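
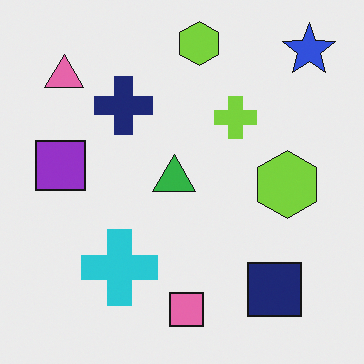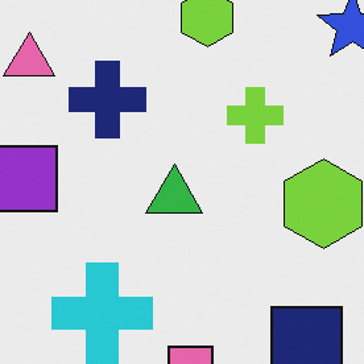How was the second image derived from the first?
The transformation is: cropped to a modestly smaller region and rescaled.

The visible shapes are larger and the field of view is narrower; shapes near the original edges may be partly or wholly outside the frame — a crop-and-rescale.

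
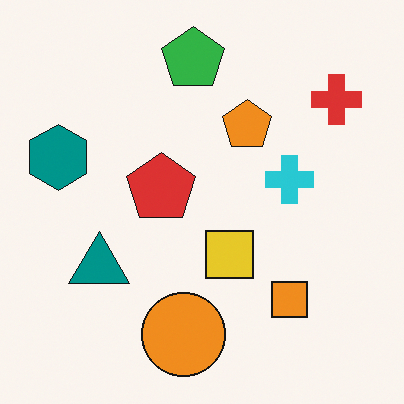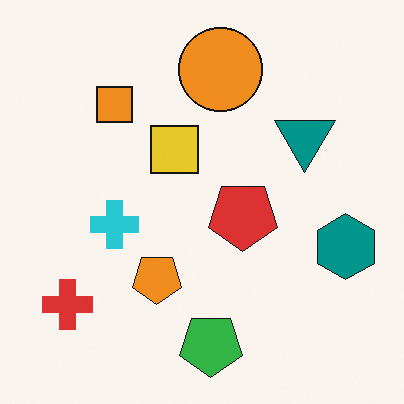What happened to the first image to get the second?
It was rotated 180°.

The red cross sits in the top-right of the first image and the bottom-left of the second — consistent with a whole-image 180° rotation.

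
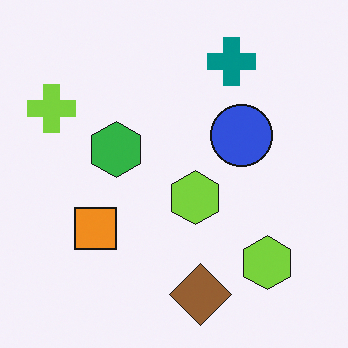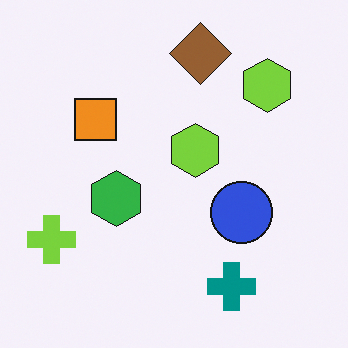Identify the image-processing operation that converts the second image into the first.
This is the original image flipped vertically (top ↔ bottom).

The brown diamond is in the top of the second image and the bottom of the first — shapes on opposite sides of the horizontal midline have swapped in a mirror flip.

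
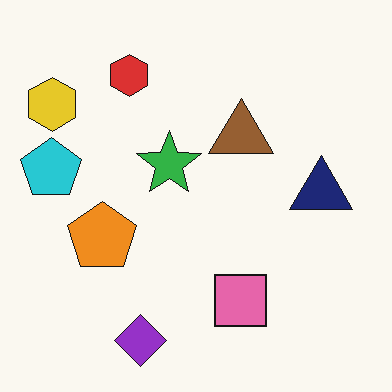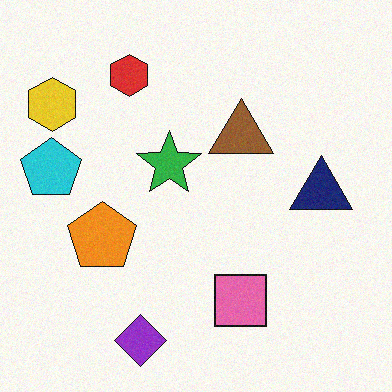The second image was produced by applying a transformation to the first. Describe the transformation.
This is the original image degraded with subtle gaussian noise.

Random speckle covers the whole image, including the flat background.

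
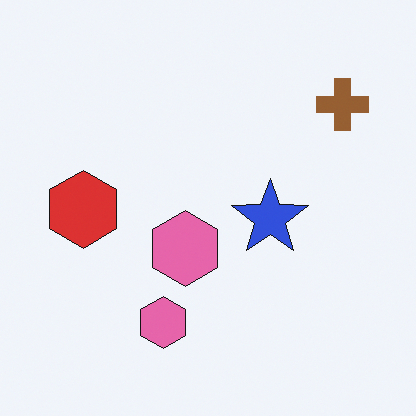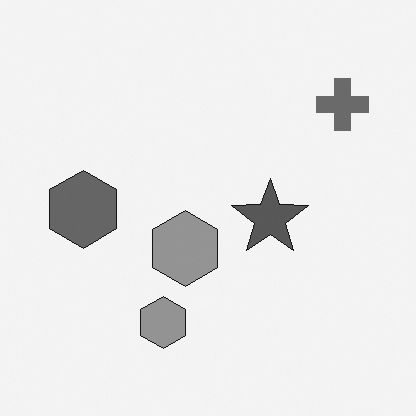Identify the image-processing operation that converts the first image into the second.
The image was converted to grayscale.

All color is removed — every shape is now a shade of grey.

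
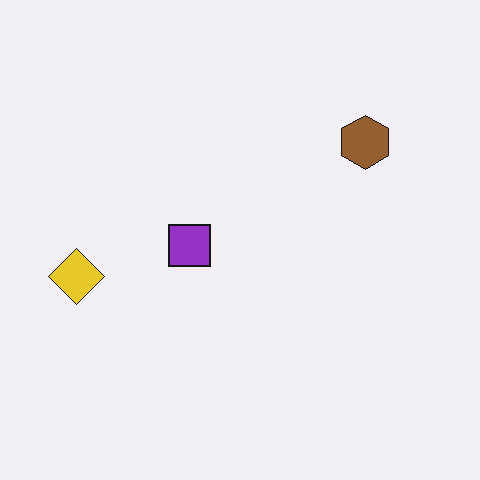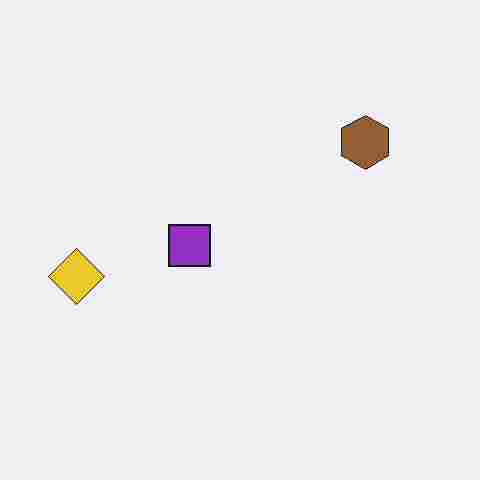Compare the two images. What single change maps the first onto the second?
The second image is the first degraded with heavy JPEG compression.

Blocky 8×8 compression artifacts appear around shape edges and the flat background shows ringing — characteristic JPEG degradation.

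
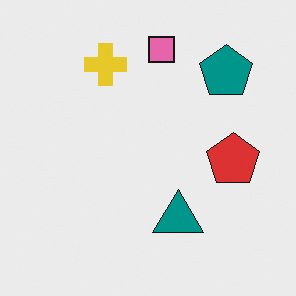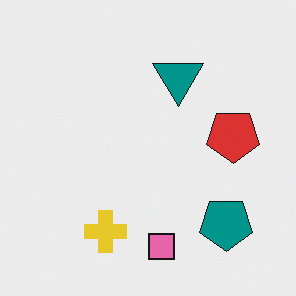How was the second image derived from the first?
The image was flipped vertically (top ↔ bottom).

The pink square is in the top of the first image and the bottom of the second — shapes on opposite sides of the horizontal midline have swapped in a mirror flip.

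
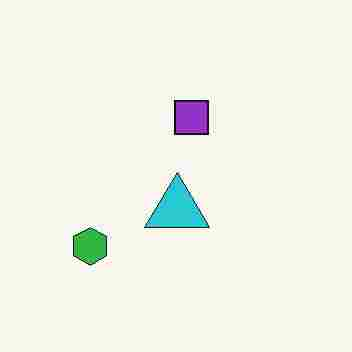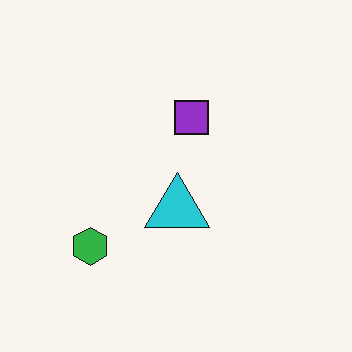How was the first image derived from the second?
It was heavily JPEG-compressed with obvious blocking artifacts.

Blocky 8×8 compression artifacts appear around shape edges and the flat background shows ringing — characteristic JPEG degradation.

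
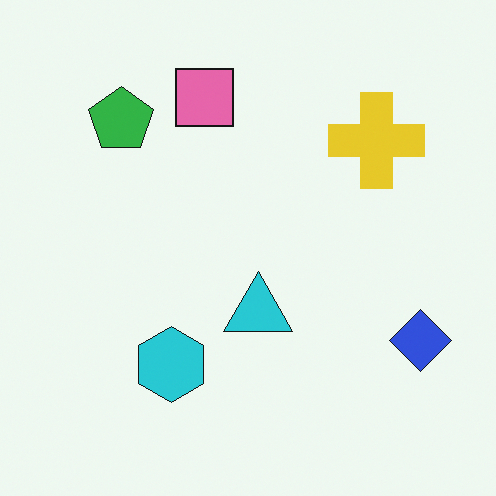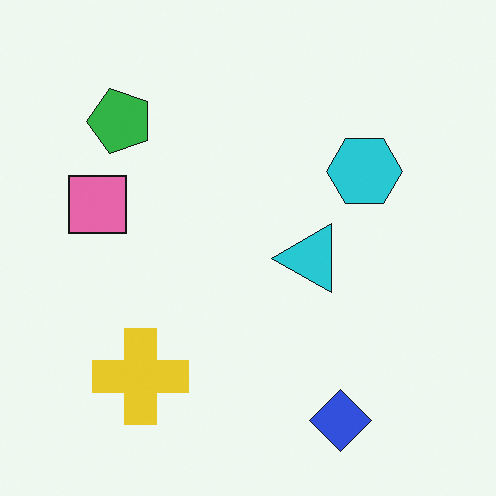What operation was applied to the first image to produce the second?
The second image is the first transposed (reflected across the top-left ↔ bottom-right diagonal).

Shapes have swapped their row and column positions — what was in the top-right is now in the bottom-left — a diagonal reflection.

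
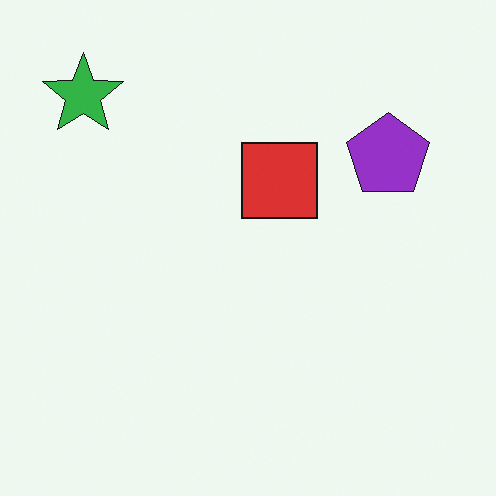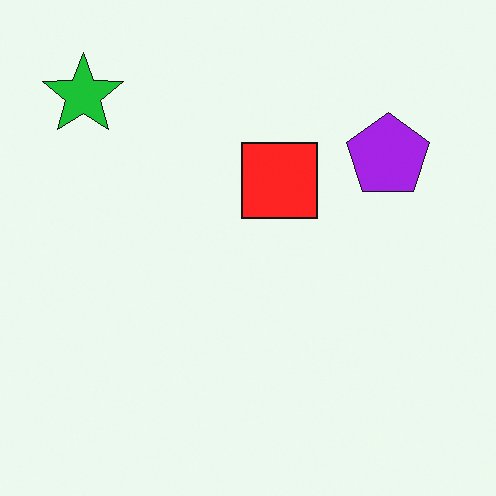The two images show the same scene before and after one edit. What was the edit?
It was slightly oversaturated.

All colors are more vivid — a global saturation change.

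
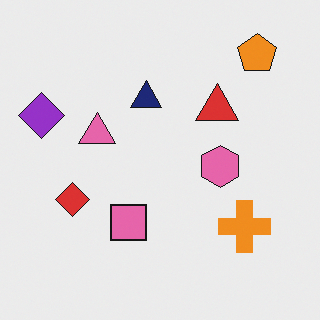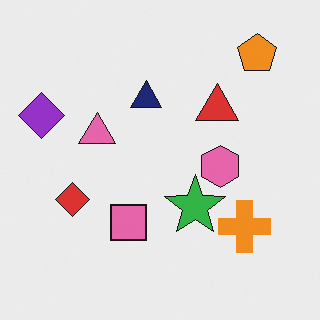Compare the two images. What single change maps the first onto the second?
The transformation is: overlaid with an additional green star.

A green star appears in the second image that is absent from the first.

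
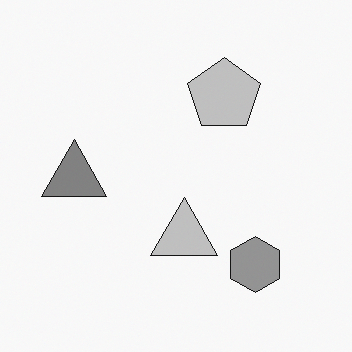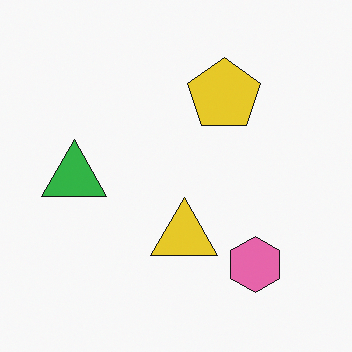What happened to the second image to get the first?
Converted to grayscale.

All color is removed — every shape is now a shade of grey.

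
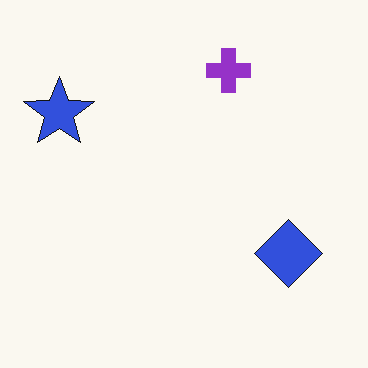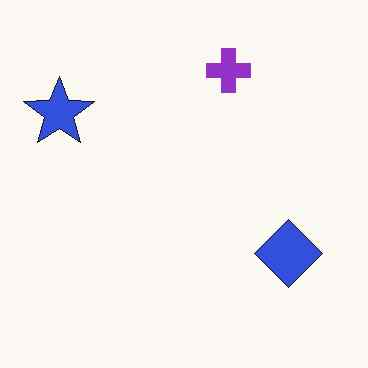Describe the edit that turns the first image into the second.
It was given moderate JPEG compression.

Blocky 8×8 compression artifacts appear around shape edges and the flat background shows ringing — characteristic JPEG degradation.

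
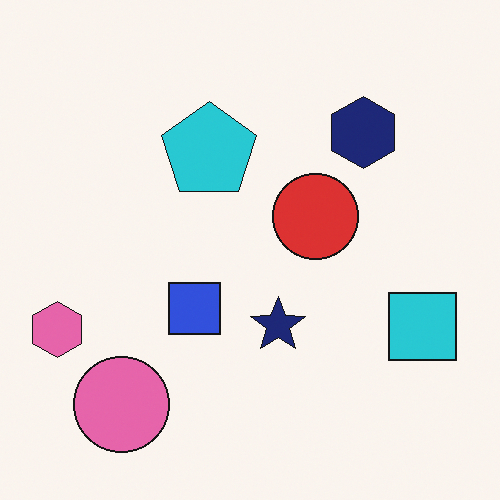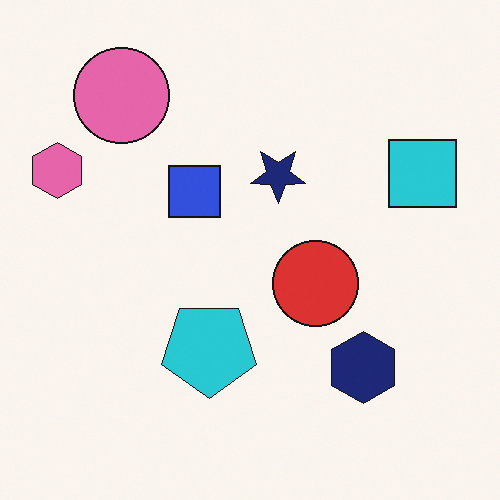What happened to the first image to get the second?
This is the original image flipped vertically (top ↔ bottom).

The pink circle is in the bottom-left of the first image and the top-left of the second — shapes on opposite sides of the horizontal midline have swapped in a mirror flip.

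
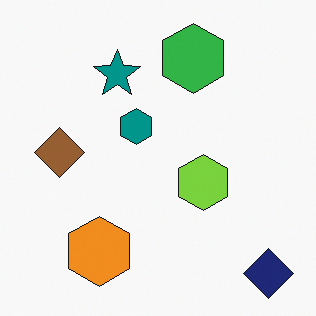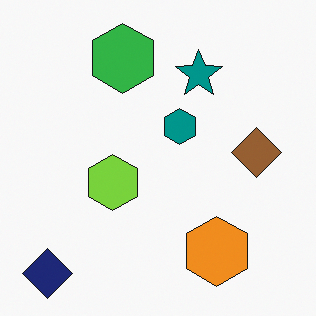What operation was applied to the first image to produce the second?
The transformation is: flipped horizontally (left ↔ right).

The navy diamond is in the bottom-right of the first image and the bottom-left of the second — shapes on opposite sides of the vertical midline have swapped in a mirror flip.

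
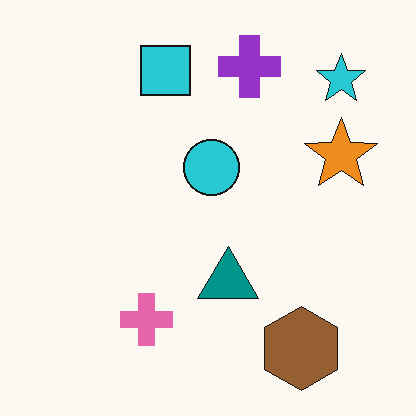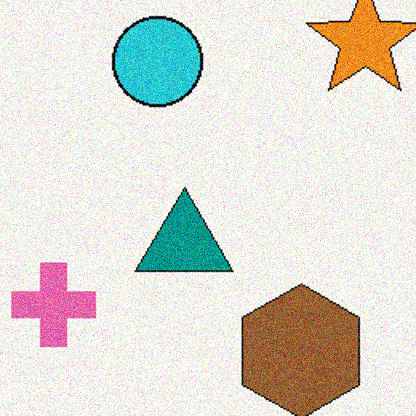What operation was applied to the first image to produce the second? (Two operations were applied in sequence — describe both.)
The second image is the first cropped to a modestly smaller region and rescaled, then degraded with moderate additive noise.

The visible shapes are larger and the field of view is narrower; shapes near the original edges may be partly or wholly outside the frame — a crop-and-rescale. Random speckle covers the whole image, including the flat background.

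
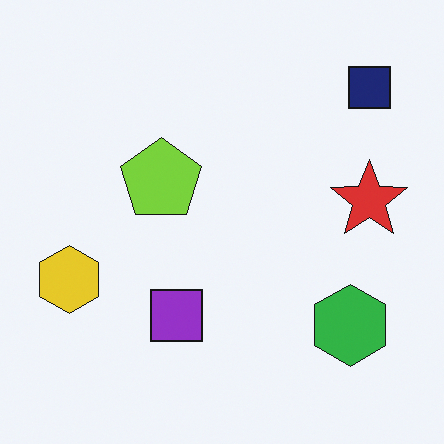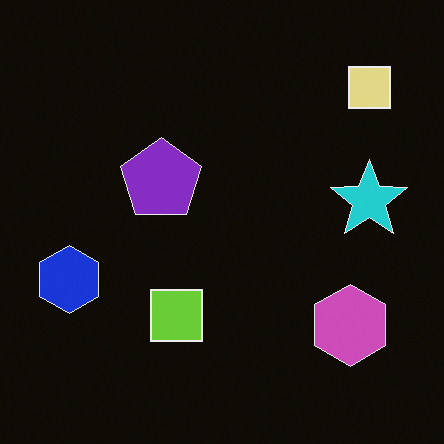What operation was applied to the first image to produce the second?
The second image is the first color-inverted (negative).

The light background has become dark and every shape's color is its complement — a photographic negative.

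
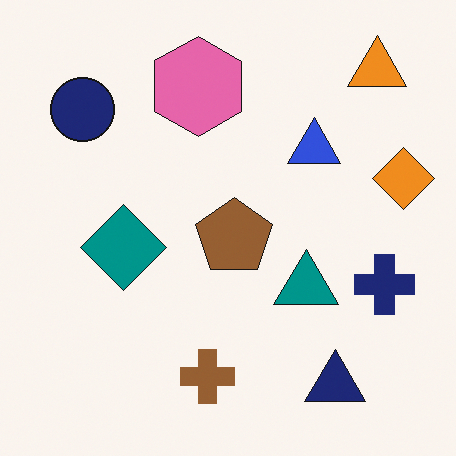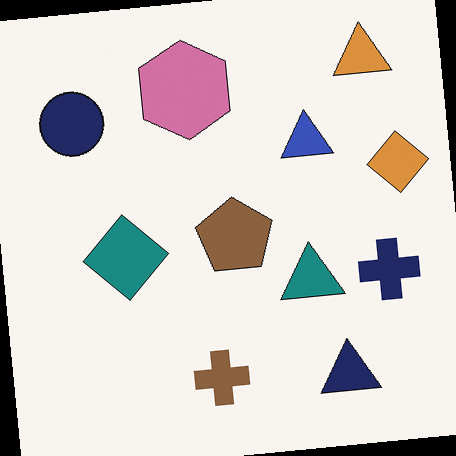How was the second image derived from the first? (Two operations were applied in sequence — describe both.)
The image was rotated counter-clockwise by a slight angle, then slightly desaturated.

Every shape is tilted by the same angle and the image corners show triangular fill wedges — a whole-image rotation by a non-right angle. All colors are more muted and greyish — a global saturation change.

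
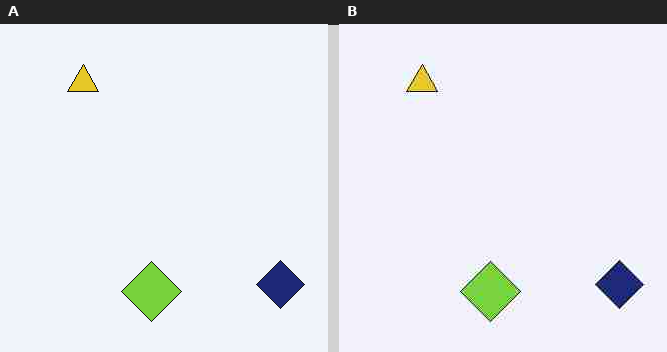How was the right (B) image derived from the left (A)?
It was heavily JPEG-compressed with obvious blocking artifacts.

Blocky 8×8 compression artifacts appear around shape edges and the flat background shows ringing — characteristic JPEG degradation.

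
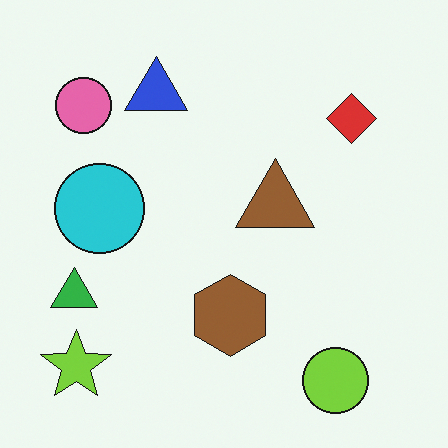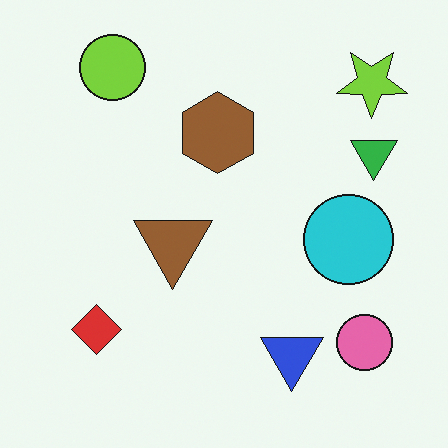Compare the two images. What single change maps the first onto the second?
The image was rotated 180°.

The lime star sits in the bottom-left of the first image and the top-right of the second — consistent with a whole-image 180° rotation.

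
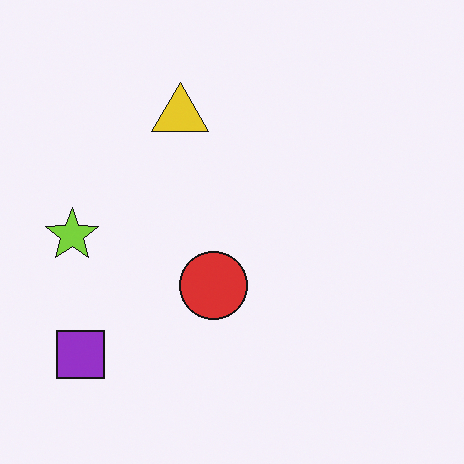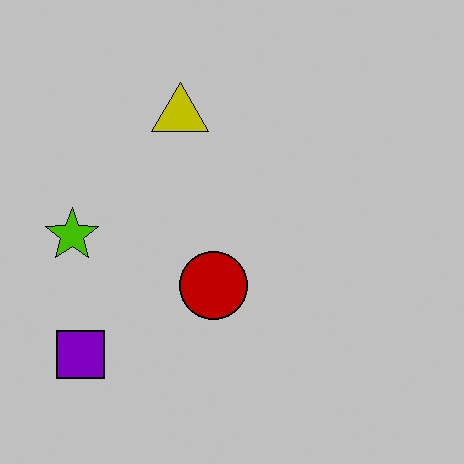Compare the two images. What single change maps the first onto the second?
The second image is the first aggressively posterized.

Each flat color has snapped to a coarser quantized level — most visibly, the near-white background has dropped to a flat grey.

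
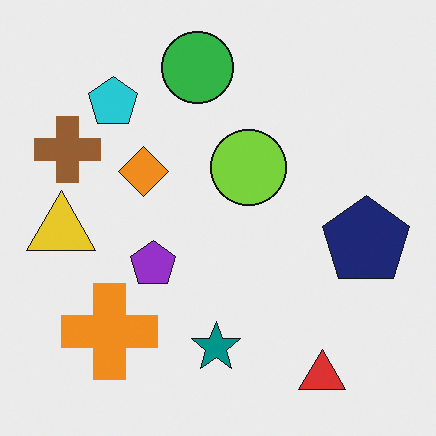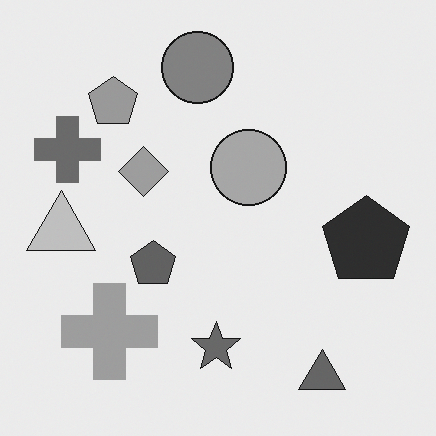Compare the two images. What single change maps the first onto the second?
Converted to grayscale.

All color is removed — every shape is now a shade of grey.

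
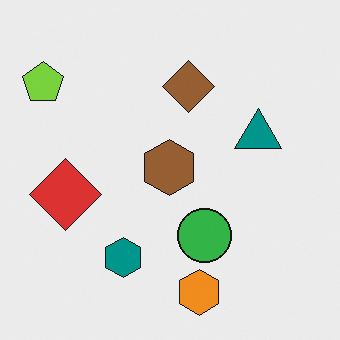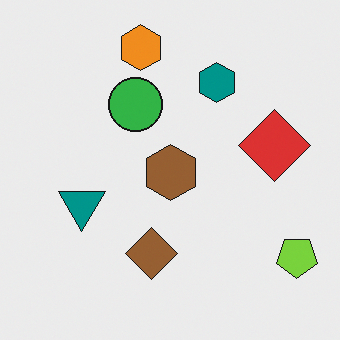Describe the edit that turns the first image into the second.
The second image is the first rotated 180°.

The lime pentagon sits in the top-left of the first image and the bottom-right of the second — consistent with a whole-image 180° rotation.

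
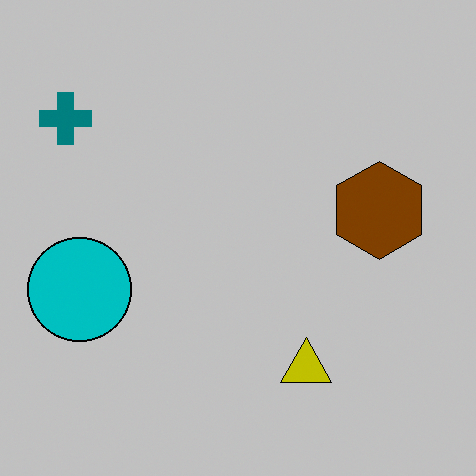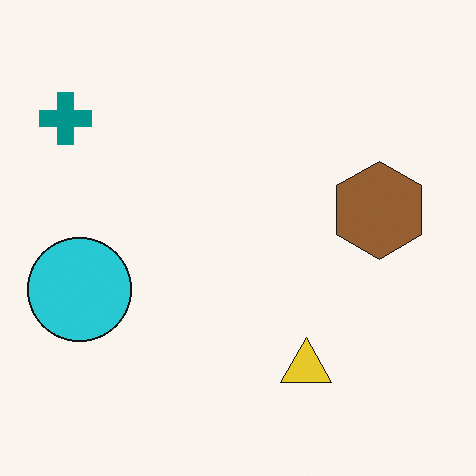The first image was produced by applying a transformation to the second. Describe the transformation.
The transformation is: aggressively posterized.

Each flat color has snapped to a coarser quantized level — most visibly, the near-white background has dropped to a flat grey.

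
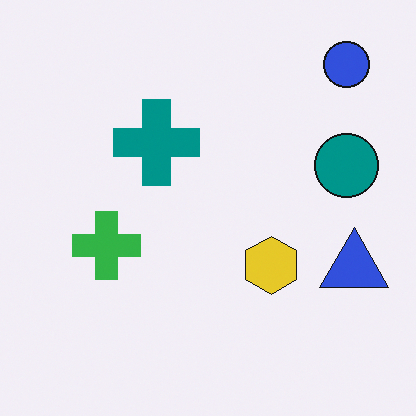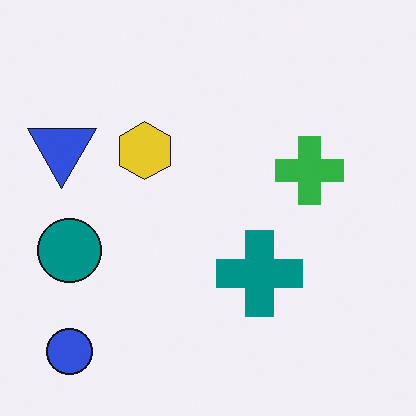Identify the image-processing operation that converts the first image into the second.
This is the original image rotated 180°.

The blue circle sits in the top-right of the first image and the bottom-left of the second — consistent with a whole-image 180° rotation.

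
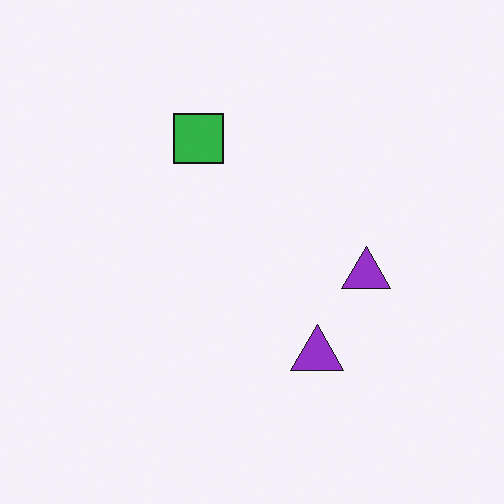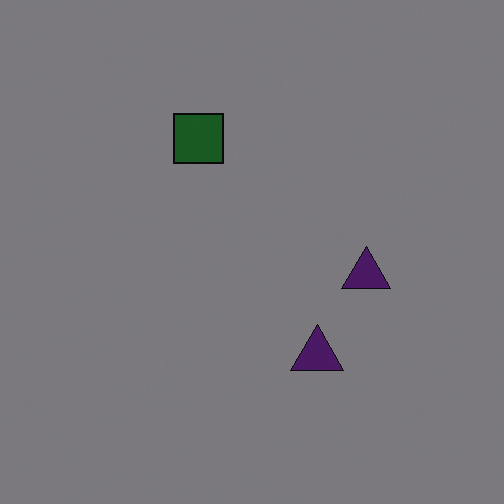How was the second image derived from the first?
The image was darkened a lot.

Every pixel — background and shapes alike — is uniformly darkened.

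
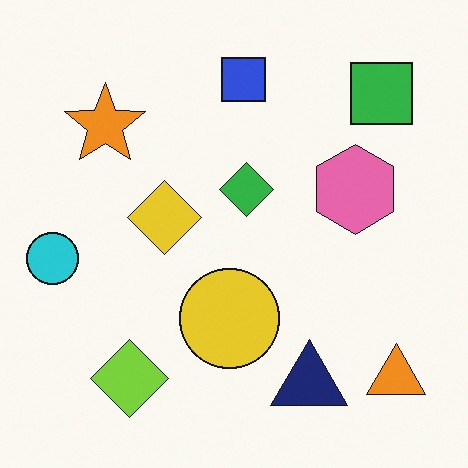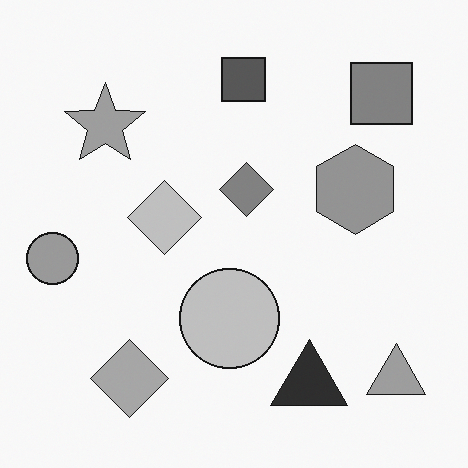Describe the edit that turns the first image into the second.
The second image is the first converted to grayscale.

All color is removed — every shape is now a shade of grey.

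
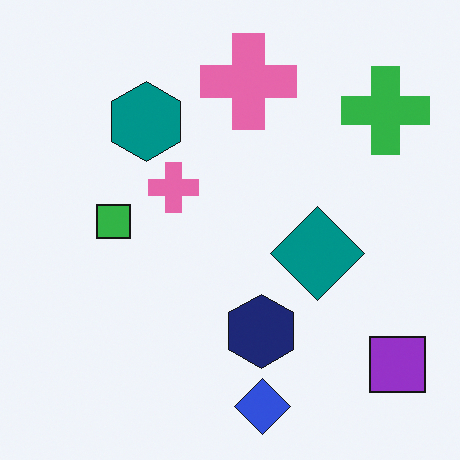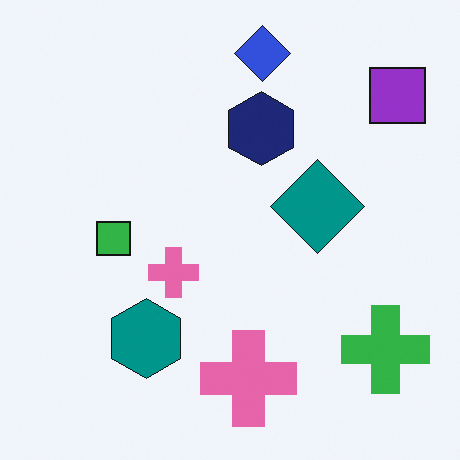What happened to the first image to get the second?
The image was flipped vertically (top ↔ bottom).

The blue diamond is in the bottom of the first image and the top of the second — shapes on opposite sides of the horizontal midline have swapped in a mirror flip.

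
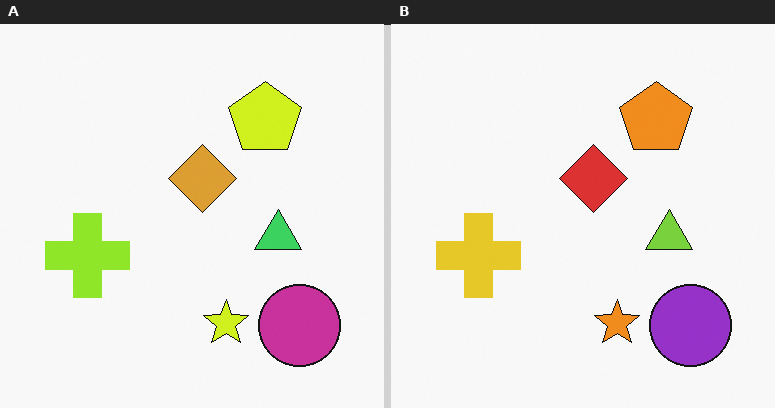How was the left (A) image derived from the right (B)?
The transformation is: hue-shifted by a small amount.

Every shape's color has rotated by the same amount around the hue wheel — a uniform hue shift.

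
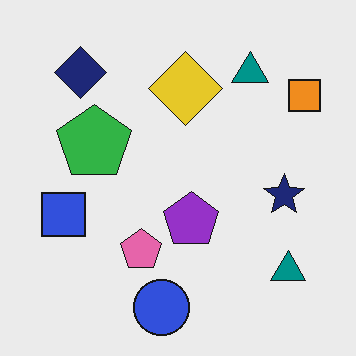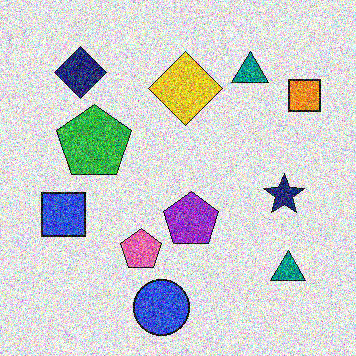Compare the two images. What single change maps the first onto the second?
This is the original image degraded with heavy additive noise.

Random speckle covers the whole image, including the flat background.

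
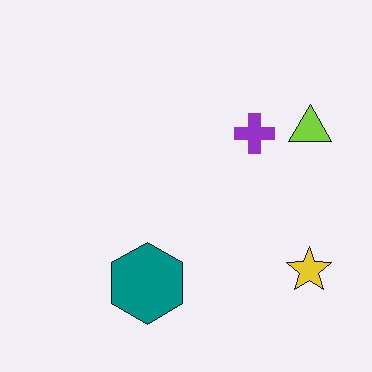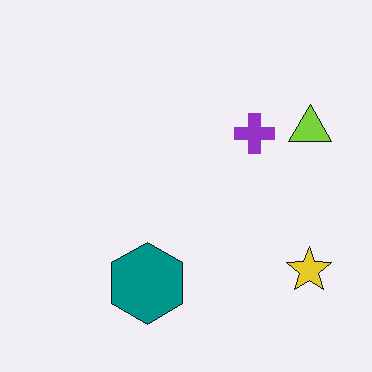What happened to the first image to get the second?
This is the original image given moderate JPEG compression.

Blocky 8×8 compression artifacts appear around shape edges and the flat background shows ringing — characteristic JPEG degradation.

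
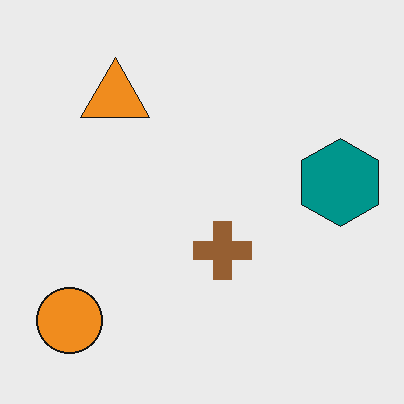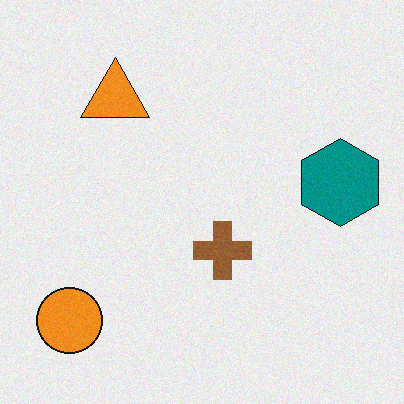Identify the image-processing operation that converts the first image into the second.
It was degraded with subtle gaussian noise.

Random speckle covers the whole image, including the flat background.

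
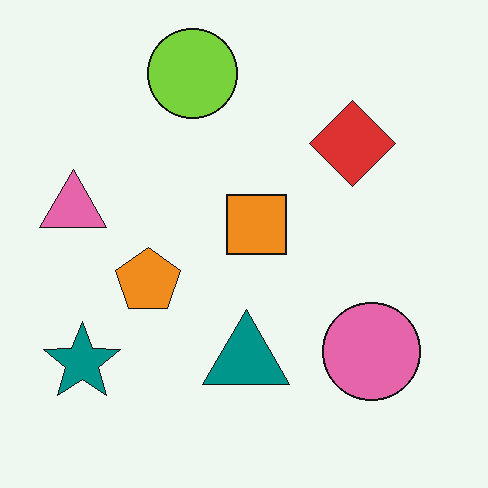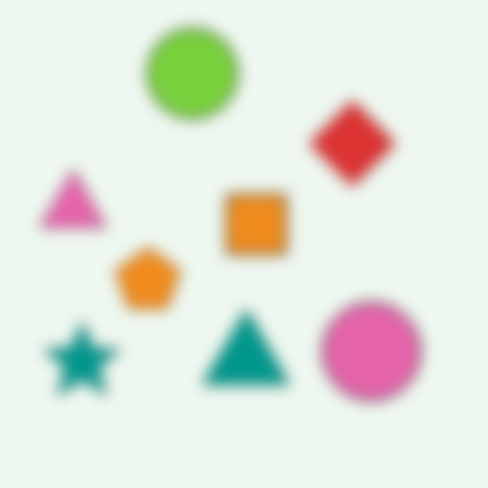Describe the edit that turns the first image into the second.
It was strongly gaussian-blurred.

Shape edges and outlines are uniformly softened across the whole image.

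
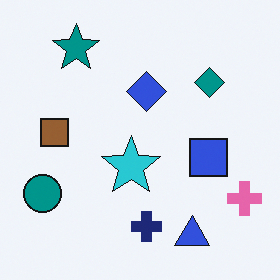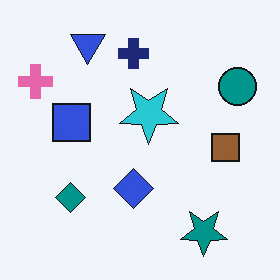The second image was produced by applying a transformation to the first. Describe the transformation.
It was rotated 180°.

The pink cross sits in the bottom-right of the first image and the top-left of the second — consistent with a whole-image 180° rotation.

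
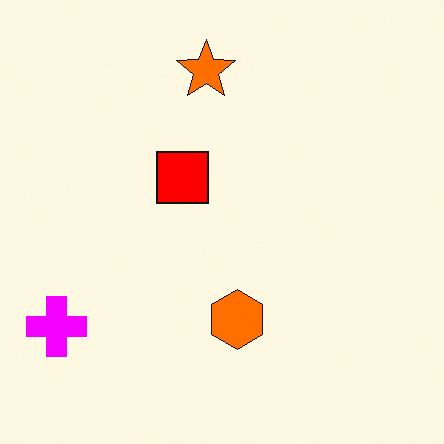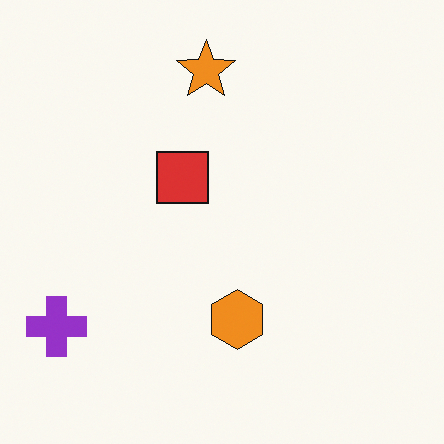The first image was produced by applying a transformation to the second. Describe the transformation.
The transformation is: made much more vivid (saturation change).

All colors are more vivid — a global saturation change.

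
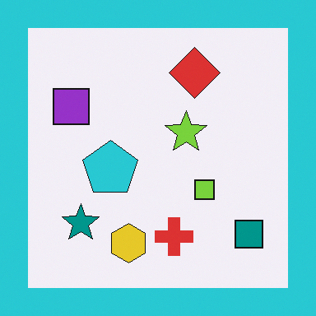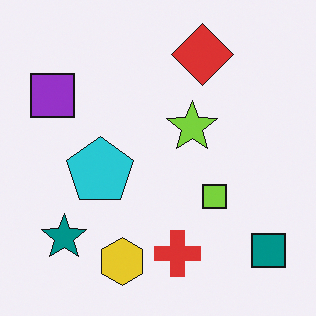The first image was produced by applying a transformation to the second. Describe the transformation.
The image was framed with a cyan border.

A solid cyan frame runs around the edge of the first image, with the content slightly shrunk inside it.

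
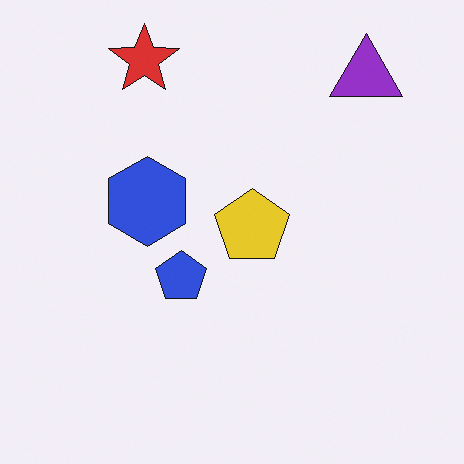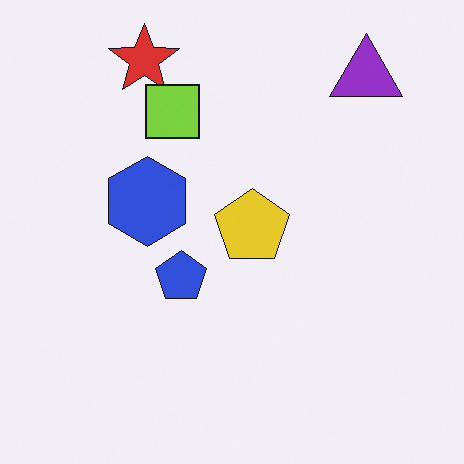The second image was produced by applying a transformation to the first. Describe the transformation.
This is the original image overlaid with an additional lime square.

A lime square appears in the second image that is absent from the first.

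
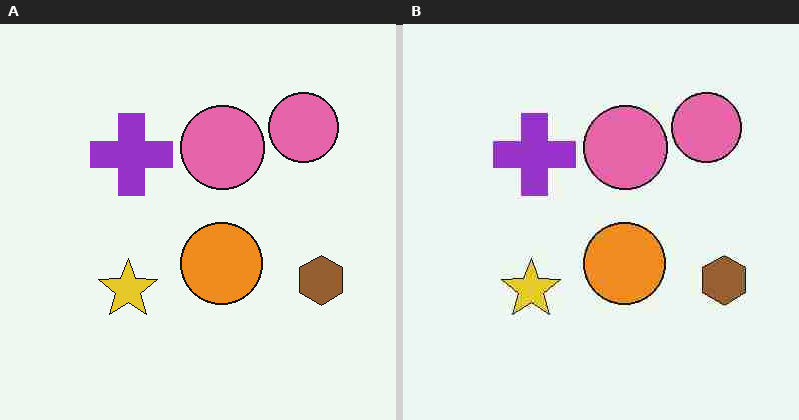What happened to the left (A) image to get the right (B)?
The transformation is: heavily JPEG-compressed with obvious blocking artifacts.

Blocky 8×8 compression artifacts appear around shape edges and the flat background shows ringing — characteristic JPEG degradation.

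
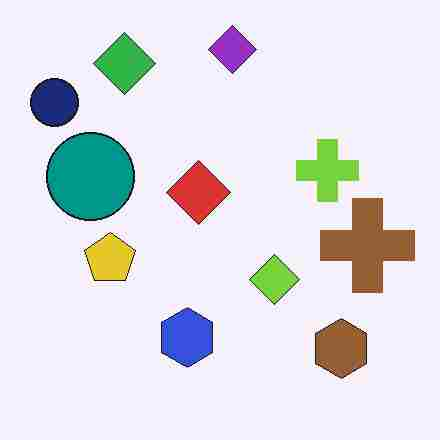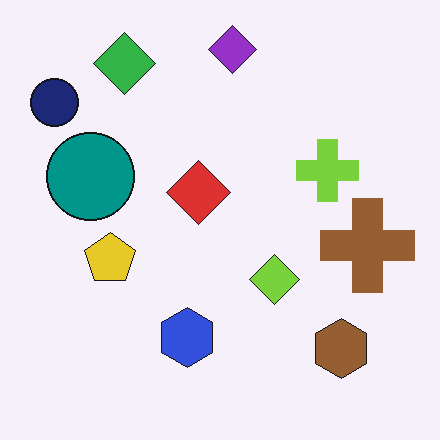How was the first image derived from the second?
The transformation is: degraded with heavy JPEG compression.

Blocky 8×8 compression artifacts appear around shape edges and the flat background shows ringing — characteristic JPEG degradation.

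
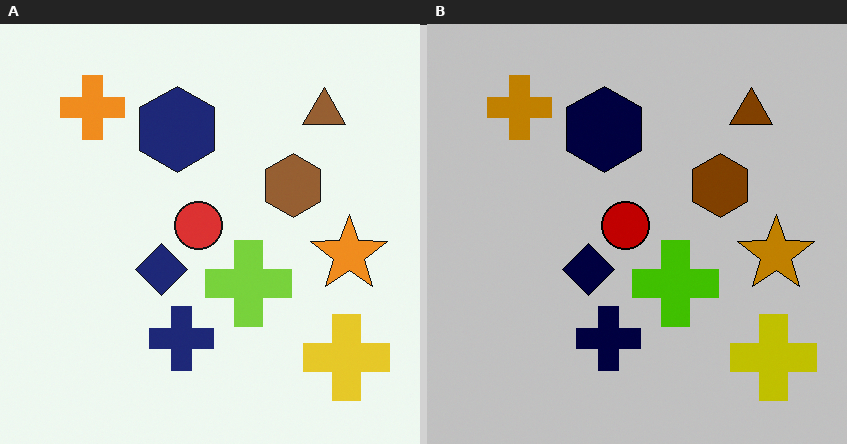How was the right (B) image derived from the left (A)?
This is the original image heavily posterized to just a handful of flat colors.

Each flat color has snapped to a coarser quantized level — most visibly, the near-white background has dropped to a flat grey.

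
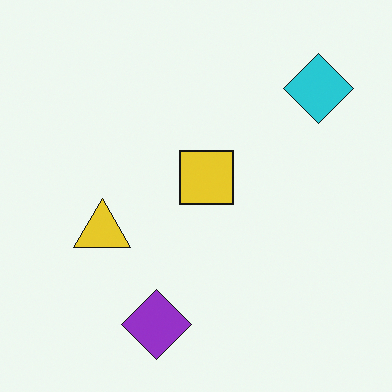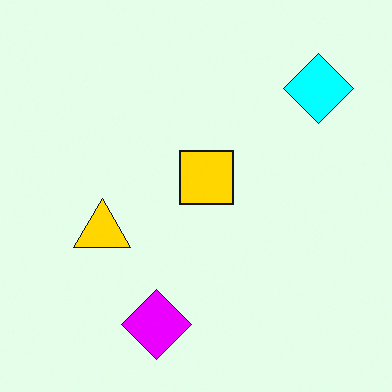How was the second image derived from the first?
Heavily oversaturated.

All colors are more vivid — a global saturation change.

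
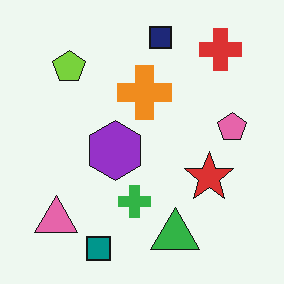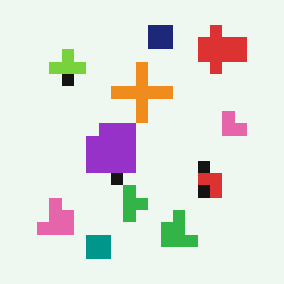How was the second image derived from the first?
The image was coarsely pixelated.

Shapes are reduced to large square blocks; fine edges and outlines are lost — a downscale-then-upscale (mosaic) effect.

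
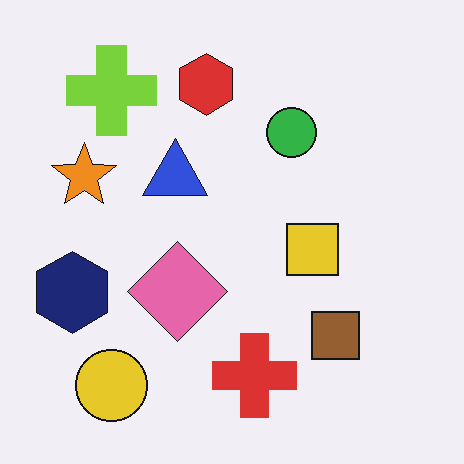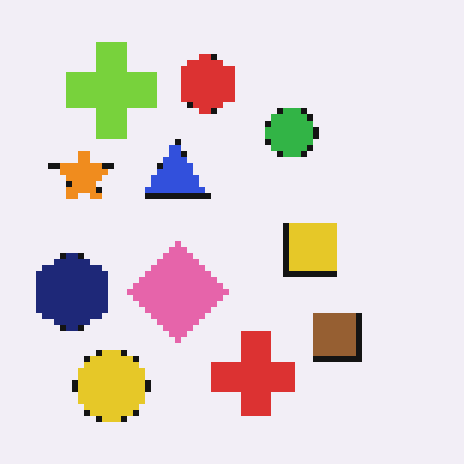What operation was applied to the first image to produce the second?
Pixelated into visible square blocks.

Shapes are reduced to large square blocks; fine edges and outlines are lost — a downscale-then-upscale (mosaic) effect.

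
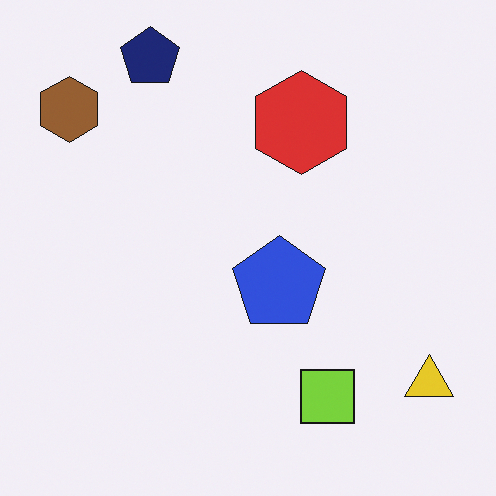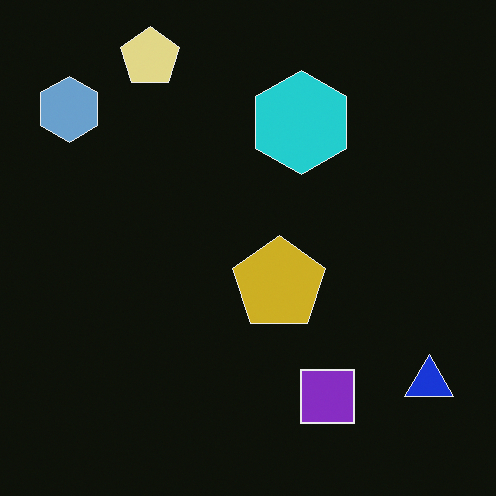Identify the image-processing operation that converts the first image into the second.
The second image is the first color-inverted (negative).

The light background has become dark and every shape's color is its complement — a photographic negative.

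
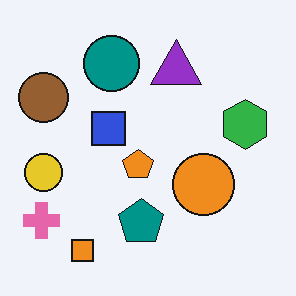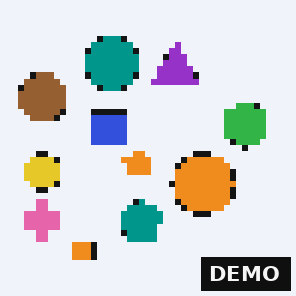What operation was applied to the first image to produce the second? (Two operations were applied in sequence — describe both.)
The transformation is: pixelated into visible square blocks, then watermarked with the text "DEMO" in the lower-right corner.

Shapes are reduced to large square blocks; fine edges and outlines are lost — a downscale-then-upscale (mosaic) effect. A dark label reading "DEMO" appears in the lower-right corner.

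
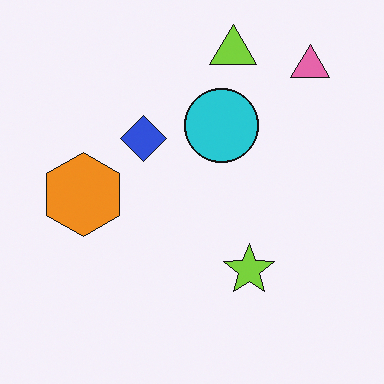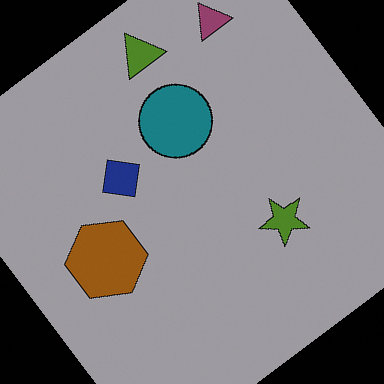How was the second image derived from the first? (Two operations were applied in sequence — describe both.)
It was darkened a lot, then rotated counter-clockwise by a large amount — several tens of degrees.

Every pixel — background and shapes alike — is uniformly darkened. Every shape is tilted by the same angle and the image corners show triangular fill wedges — a whole-image rotation by a non-right angle.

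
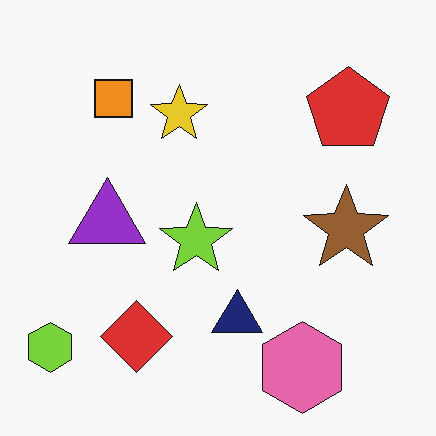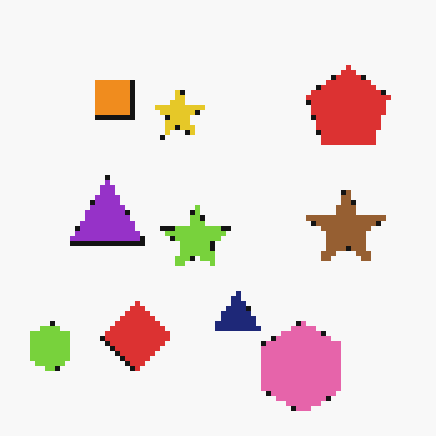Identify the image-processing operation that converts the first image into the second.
The image was mildly pixelated.

Shapes are reduced to large square blocks; fine edges and outlines are lost — a downscale-then-upscale (mosaic) effect.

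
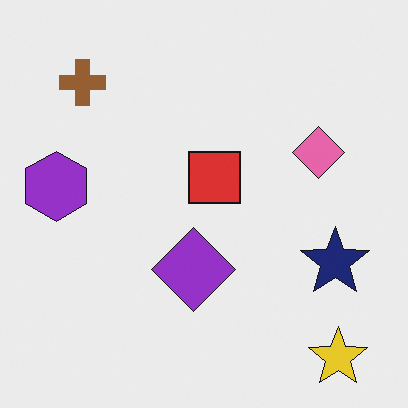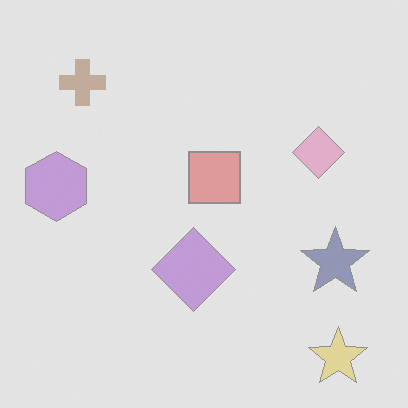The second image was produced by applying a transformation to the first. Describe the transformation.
The second image is the first washed out (contrast reduced).

Tones are pushed toward mid-grey across the whole image — a global contrast change.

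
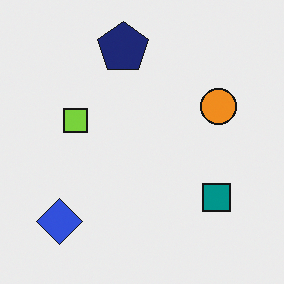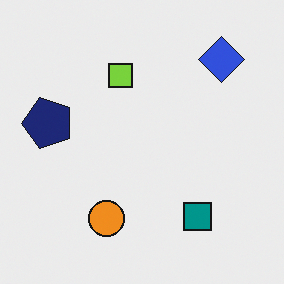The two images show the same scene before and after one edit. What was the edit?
It was transposed (reflected across the top-left ↔ bottom-right diagonal).

Shapes have swapped their row and column positions — what was in the top-right is now in the bottom-left — a diagonal reflection.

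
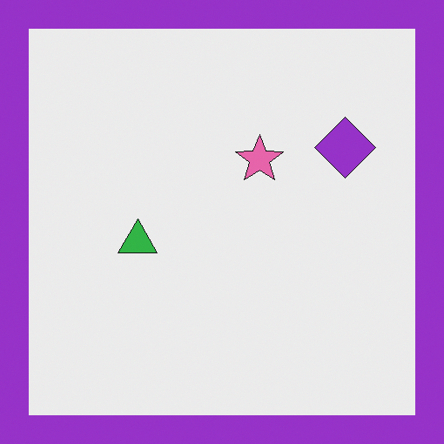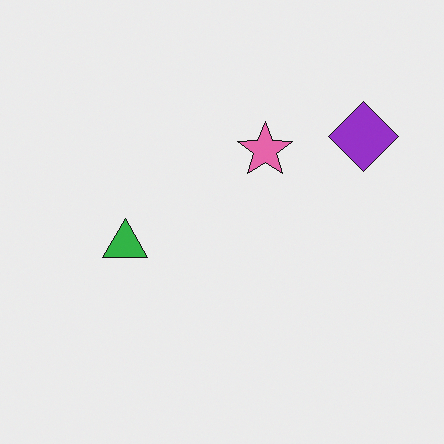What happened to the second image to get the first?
The first image is the second framed with a purple border.

A solid purple frame runs around the edge of the first image, with the content slightly shrunk inside it.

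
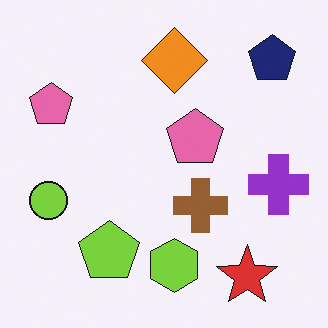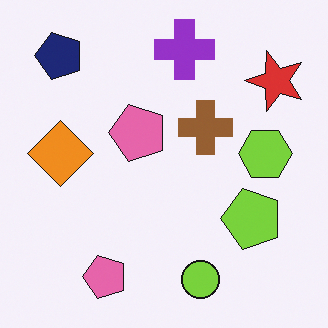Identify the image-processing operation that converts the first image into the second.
Rotated 90° counter-clockwise.

The navy pentagon sits in the top-right of the first image and the top-left of the second — consistent with a whole-image 90° counter-clockwise rotation.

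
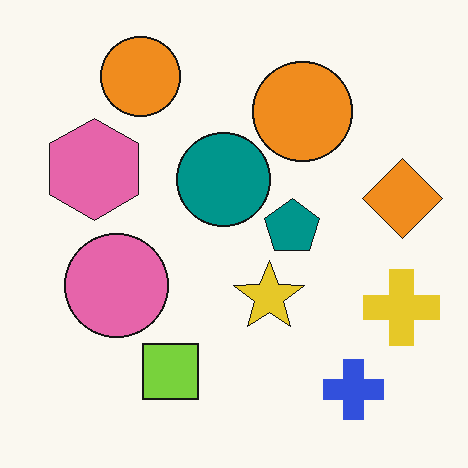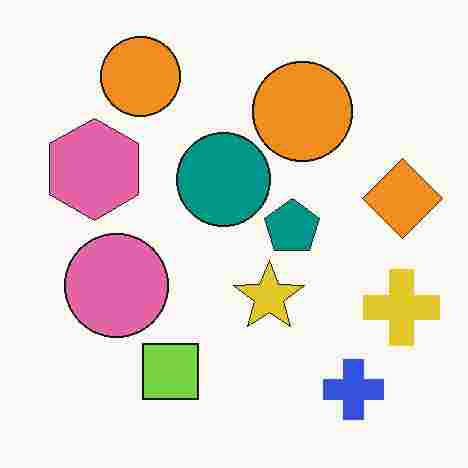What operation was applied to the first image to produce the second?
The transformation is: degraded with heavy JPEG compression.

Blocky 8×8 compression artifacts appear around shape edges and the flat background shows ringing — characteristic JPEG degradation.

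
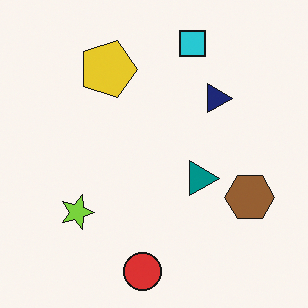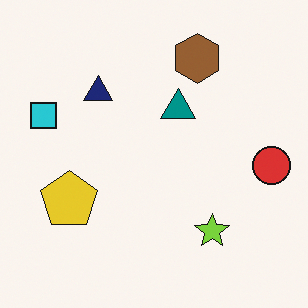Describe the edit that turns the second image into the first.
The image was rotated 90° clockwise.

The cyan square sits in the left of the second image and the top of the first — consistent with a whole-image 90° clockwise rotation.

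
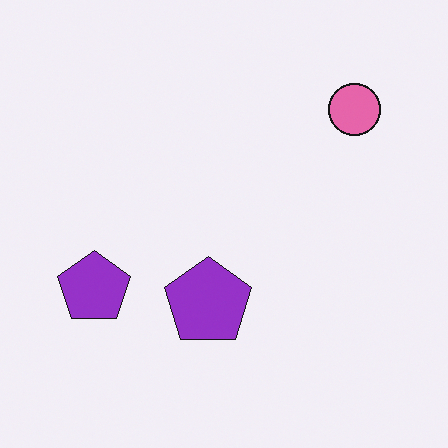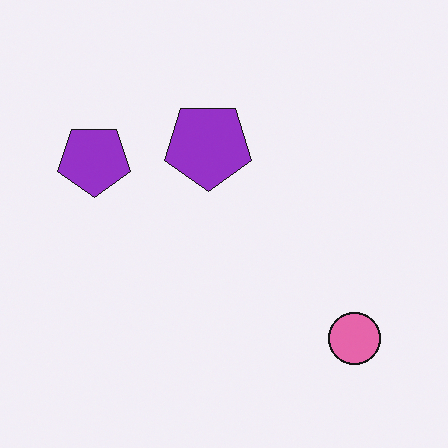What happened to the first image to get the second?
The transformation is: flipped vertically (top ↔ bottom).

The pink circle is in the top-right of the first image and the bottom-right of the second — shapes on opposite sides of the horizontal midline have swapped in a mirror flip.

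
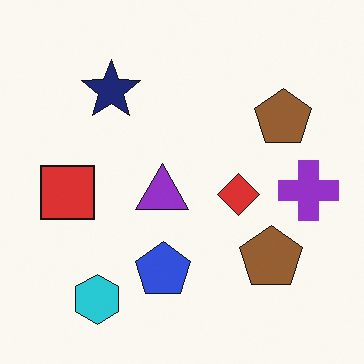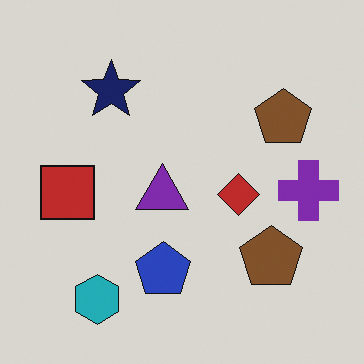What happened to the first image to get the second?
The transformation is: darkened a little.

Every pixel — background and shapes alike — is uniformly darkened.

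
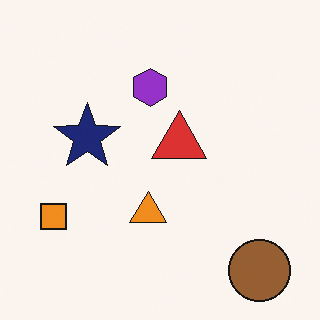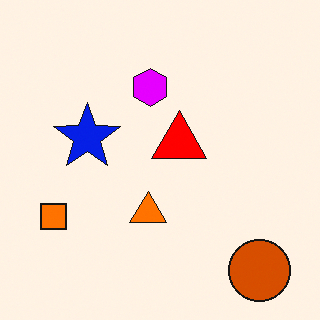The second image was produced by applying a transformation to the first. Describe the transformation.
This is the original image made much more vivid (saturation change).

All colors are more vivid — a global saturation change.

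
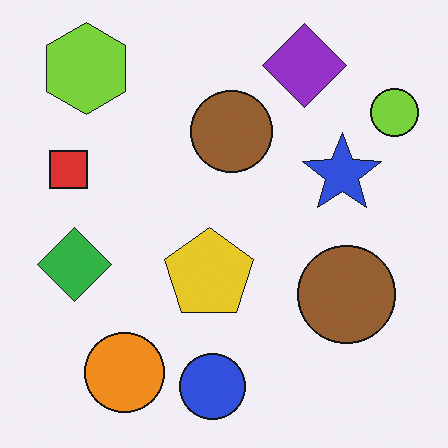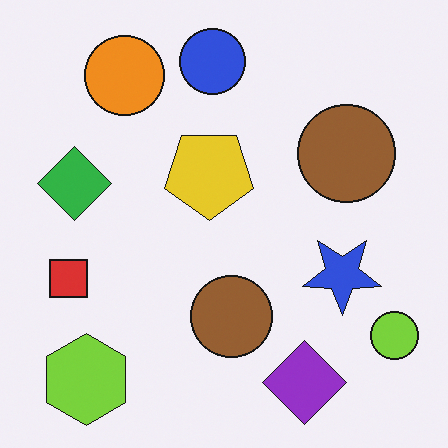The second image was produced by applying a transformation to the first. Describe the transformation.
This is the original image flipped vertically (top ↔ bottom).

The blue circle is in the bottom of the first image and the top of the second — shapes on opposite sides of the horizontal midline have swapped in a mirror flip.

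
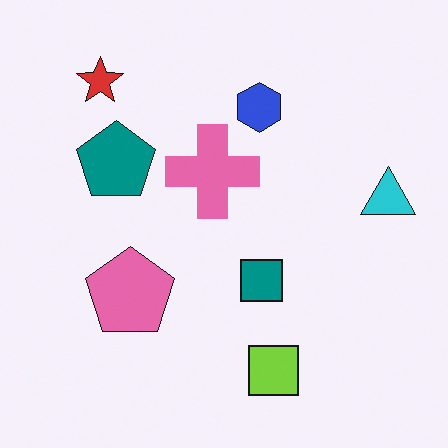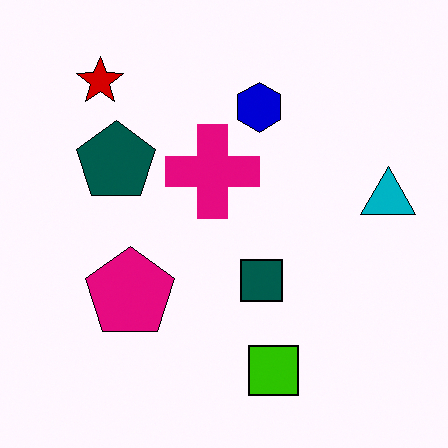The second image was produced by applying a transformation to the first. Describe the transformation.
Given much higher contrast.

Tones are pushed away from mid-grey across the whole image — a global contrast change.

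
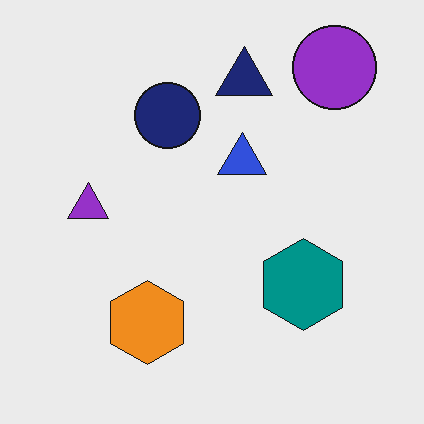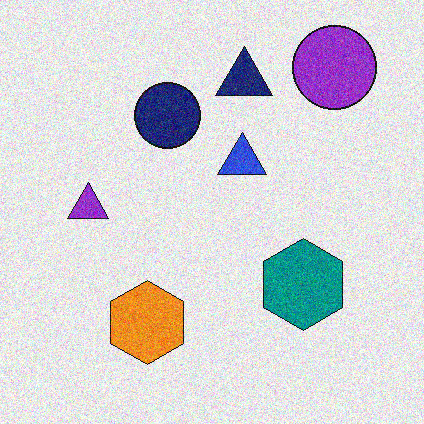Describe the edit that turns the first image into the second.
This is the original image degraded with visible gaussian noise.

Random speckle covers the whole image, including the flat background.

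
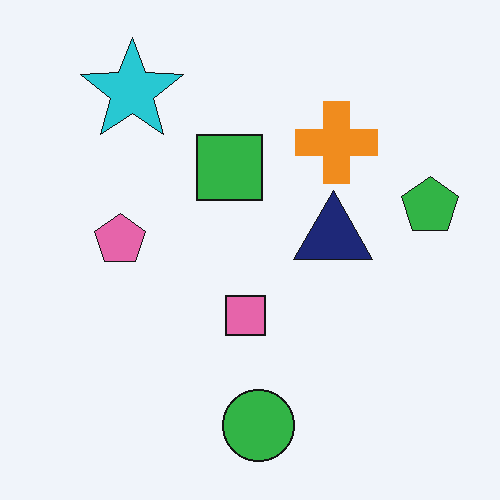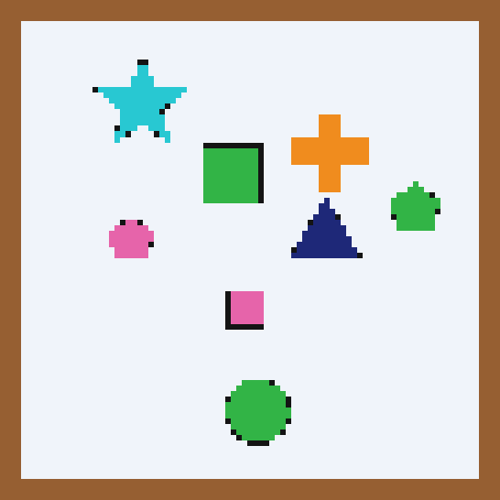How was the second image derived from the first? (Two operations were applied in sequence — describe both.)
This is the original image pixelated into visible square blocks, then framed with a brown border.

Shapes are reduced to large square blocks; fine edges and outlines are lost — a downscale-then-upscale (mosaic) effect. A solid brown frame runs around the edge of the second image, with the content slightly shrunk inside it.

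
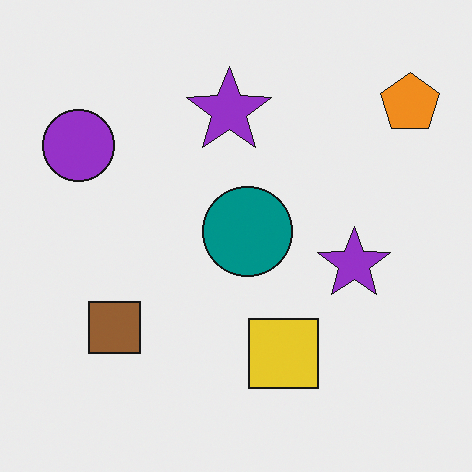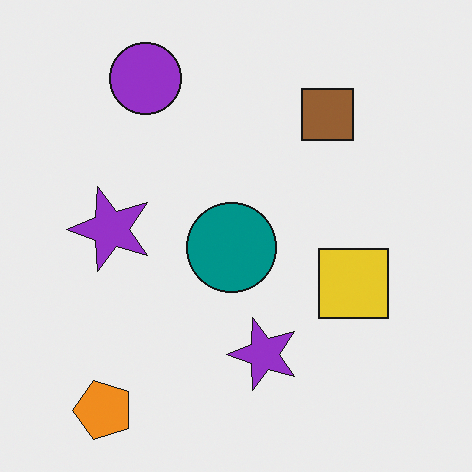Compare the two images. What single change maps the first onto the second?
The image was transposed (reflected across the top-left ↔ bottom-right diagonal).

Shapes have swapped their row and column positions — what was in the top-right is now in the bottom-left — a diagonal reflection.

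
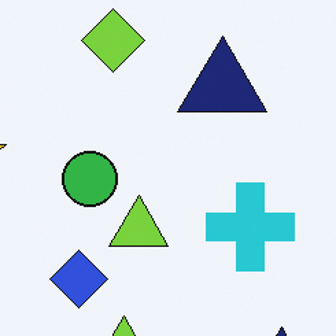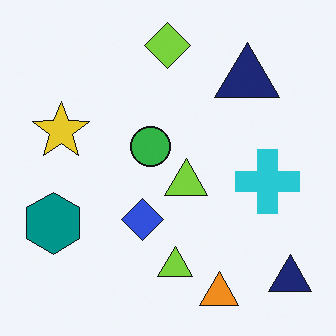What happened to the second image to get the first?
It was cropped slightly and scaled back up.

The visible shapes are larger and the field of view is narrower; shapes near the original edges may be partly or wholly outside the frame — a crop-and-rescale.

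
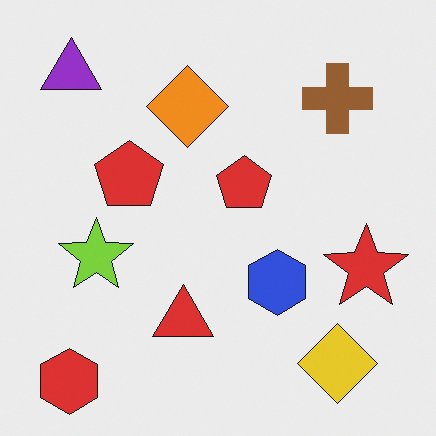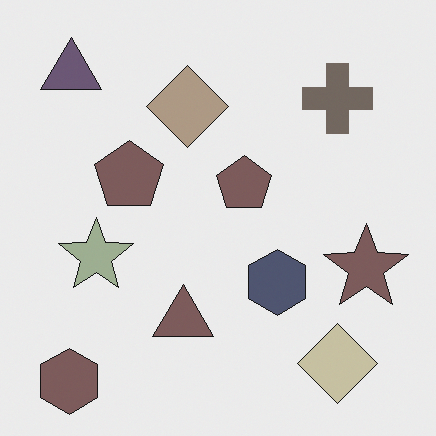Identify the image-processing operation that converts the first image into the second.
It was made much more muted (saturation change).

All colors are more muted and greyish — a global saturation change.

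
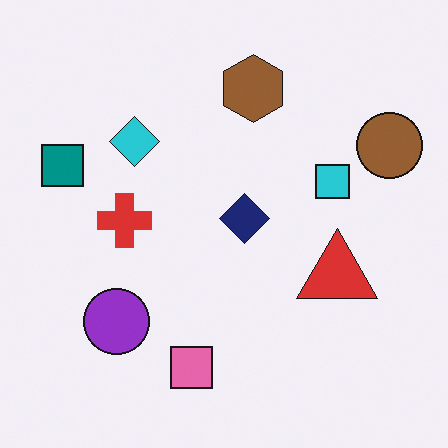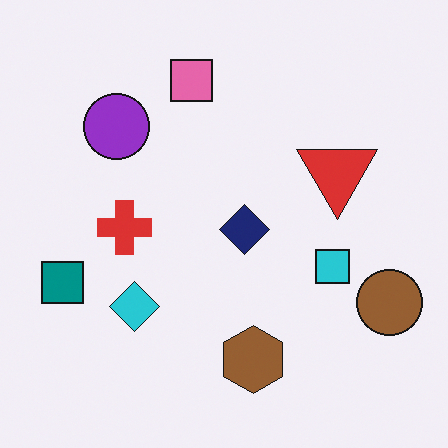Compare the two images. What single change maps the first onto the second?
The transformation is: flipped vertically (top ↔ bottom).

The pink square is in the bottom of the first image and the top of the second — shapes on opposite sides of the horizontal midline have swapped in a mirror flip.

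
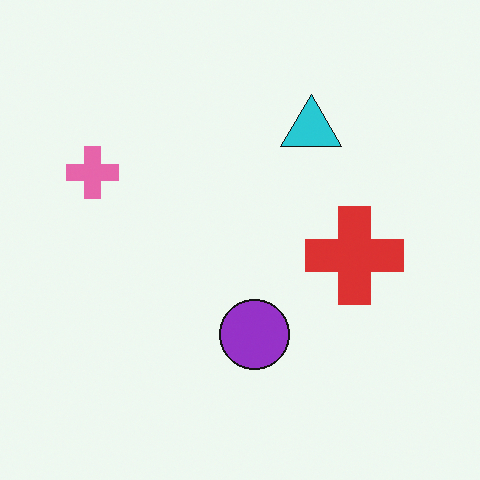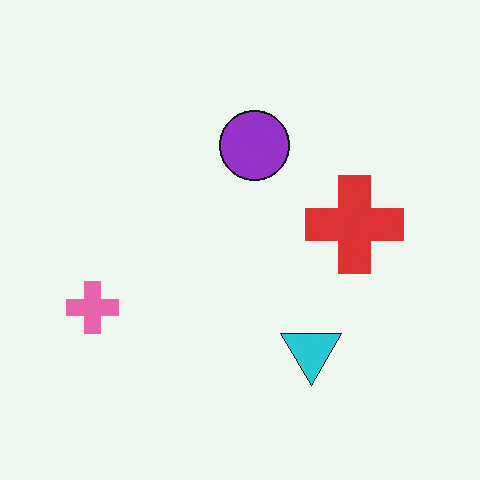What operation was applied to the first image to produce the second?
This is the original image flipped vertically (top ↔ bottom).

The cyan triangle is in the top of the first image and the bottom of the second — shapes on opposite sides of the horizontal midline have swapped in a mirror flip.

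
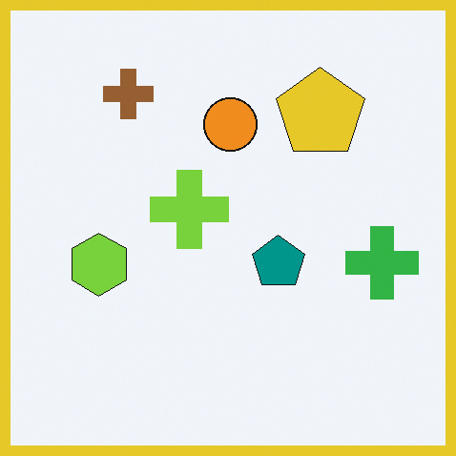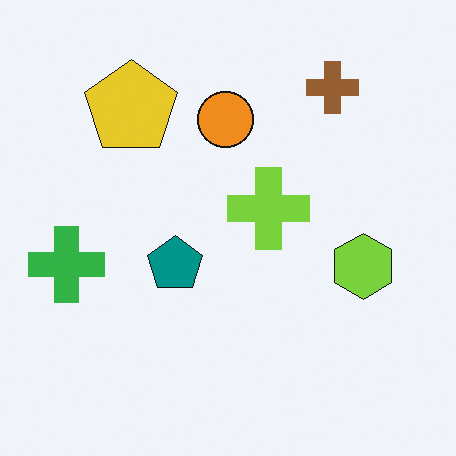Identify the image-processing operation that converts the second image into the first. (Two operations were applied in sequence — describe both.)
Flipped horizontally (left ↔ right), then framed with a yellow border.

The green cross is in the left of the second image and the right of the first — shapes on opposite sides of the vertical midline have swapped in a mirror flip. A solid yellow frame runs around the edge of the first image, with the content slightly shrunk inside it.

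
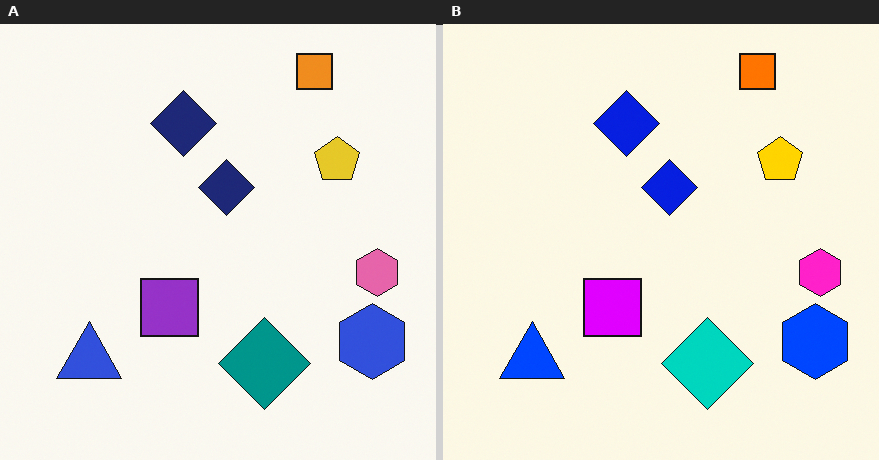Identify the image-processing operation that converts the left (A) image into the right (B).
The transformation is: made much more vivid (saturation change).

All colors are more vivid — a global saturation change.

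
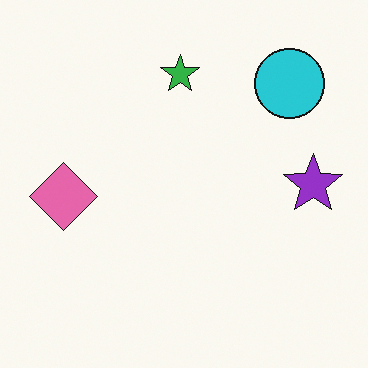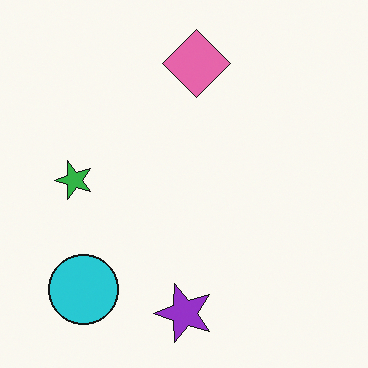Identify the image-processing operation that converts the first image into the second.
The transformation is: transposed (reflected across the top-left ↔ bottom-right diagonal).

Shapes have swapped their row and column positions — what was in the top-right is now in the bottom-left — a diagonal reflection.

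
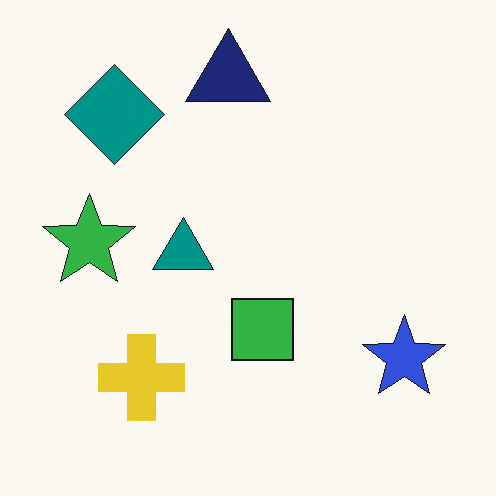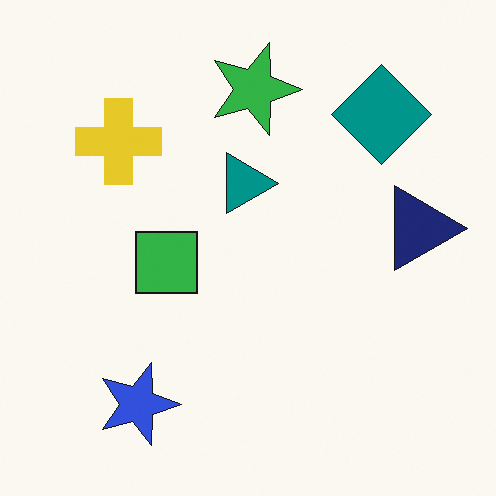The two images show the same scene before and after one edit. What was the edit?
It was rotated 90° clockwise.

The blue star sits in the bottom-right of the first image and the bottom-left of the second — consistent with a whole-image 90° clockwise rotation.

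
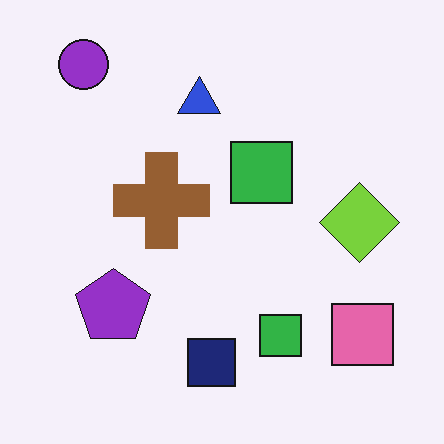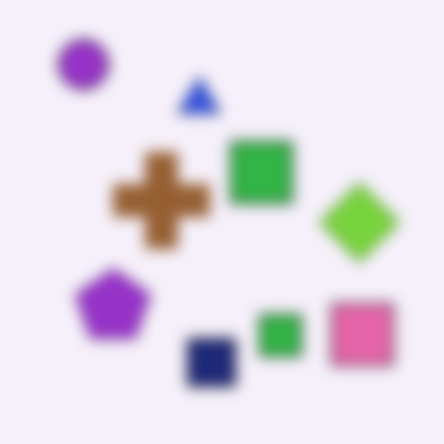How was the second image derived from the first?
The image was heavily blurred.

Shape edges and outlines are uniformly softened across the whole image.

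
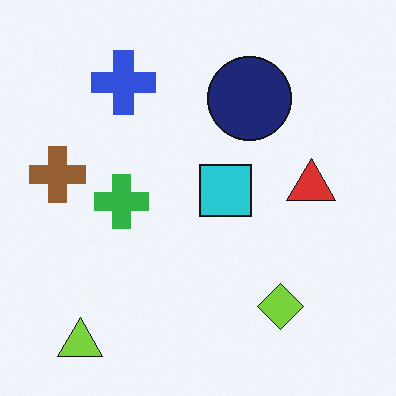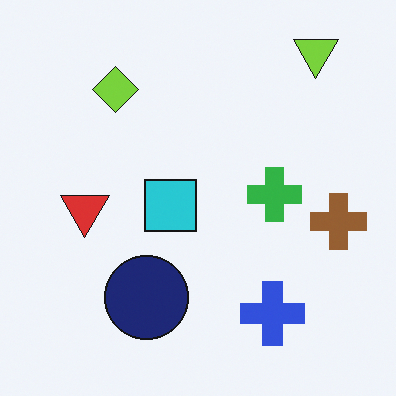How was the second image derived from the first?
This is the original image rotated 180°.

The lime triangle sits in the bottom-left of the first image and the top-right of the second — consistent with a whole-image 180° rotation.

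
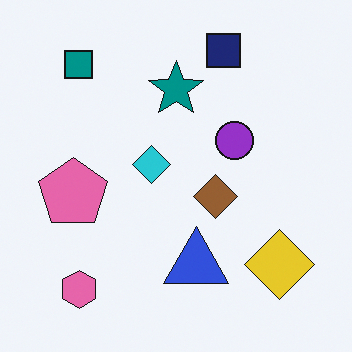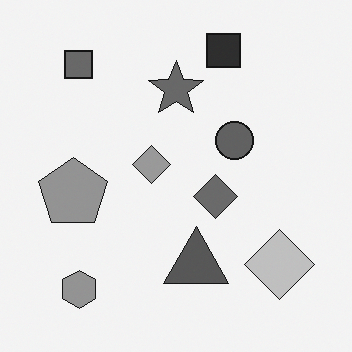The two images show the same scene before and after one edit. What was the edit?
This is the original image converted to grayscale.

All color is removed — every shape is now a shade of grey.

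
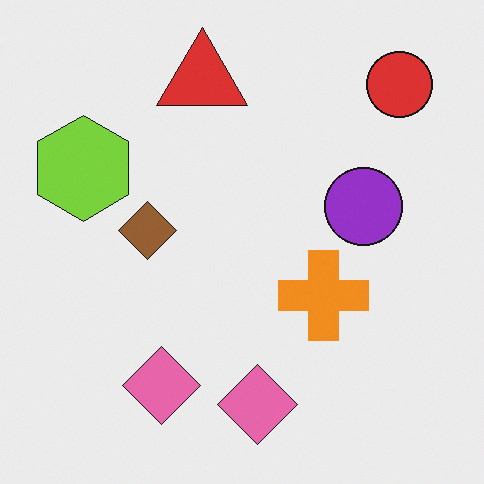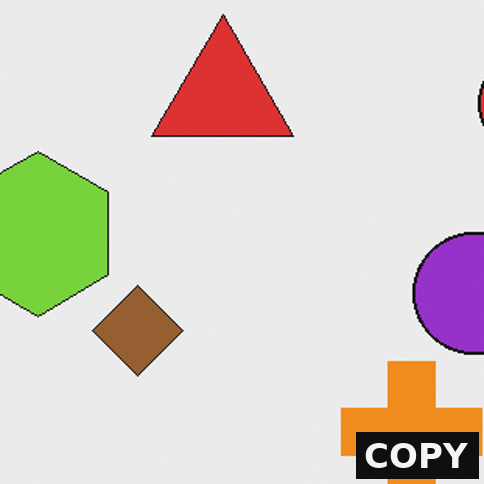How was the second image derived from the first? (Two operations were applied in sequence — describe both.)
This is the original image cropped slightly and scaled back up, then watermarked with the text "COPY" in the lower-right corner.

The visible shapes are larger and the field of view is narrower; shapes near the original edges may be partly or wholly outside the frame — a crop-and-rescale. A dark label reading "COPY" appears in the lower-right corner.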